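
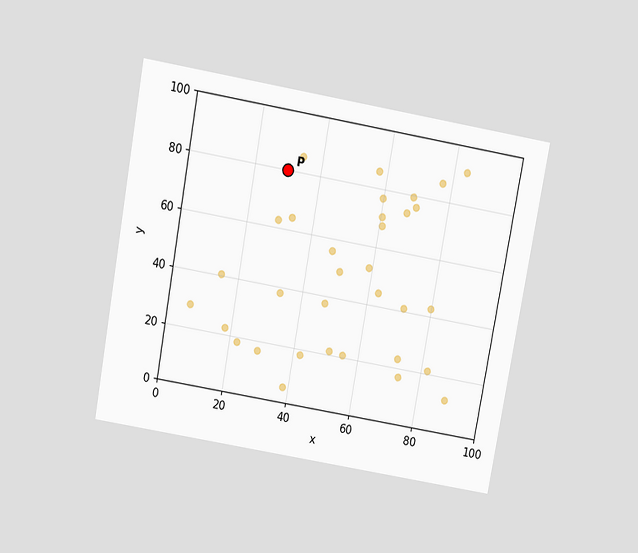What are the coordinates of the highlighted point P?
(30, 80)

The chart is tilted about 10° clockwise and viewed slightly from above. Following the gridlines from P to each axis, P sits at (30, 80).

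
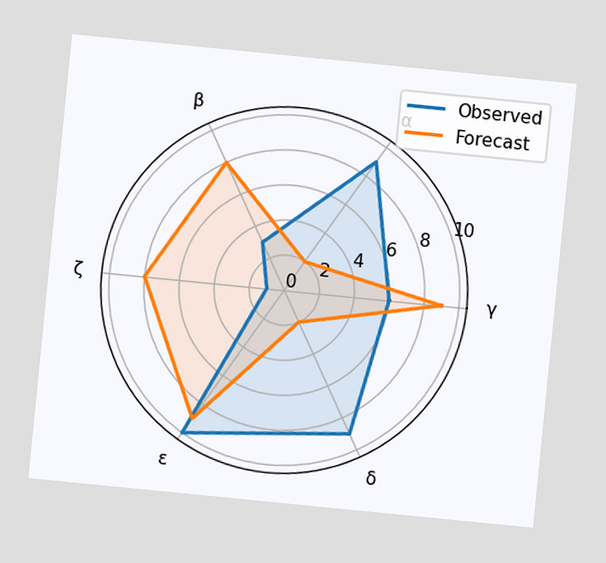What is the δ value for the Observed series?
9

The chart is tilted about 6° clockwise. On the δ axis, Observed reaches 9.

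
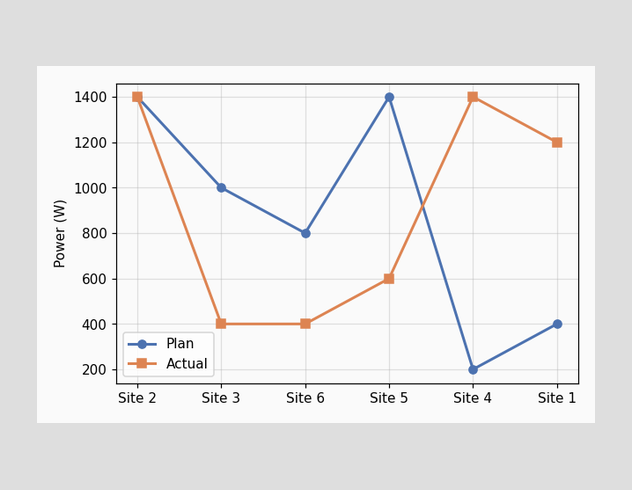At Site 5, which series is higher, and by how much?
Plan, by 800W

At Site 5, Plan sits above the other line by 800W.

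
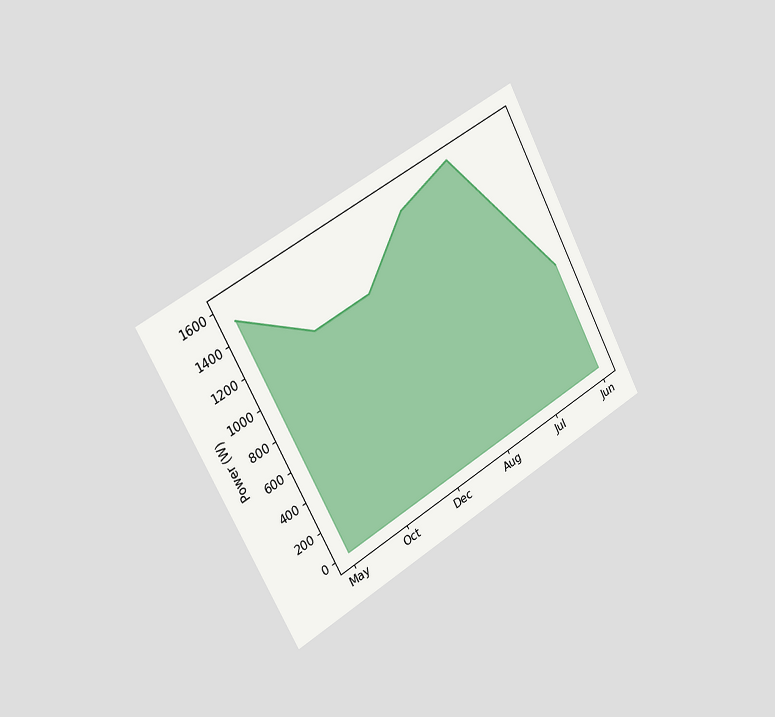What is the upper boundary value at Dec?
1200W

The chart is tilted about 28° counter-clockwise and viewed slightly from the left. At Dec the upper boundary is at 1200W.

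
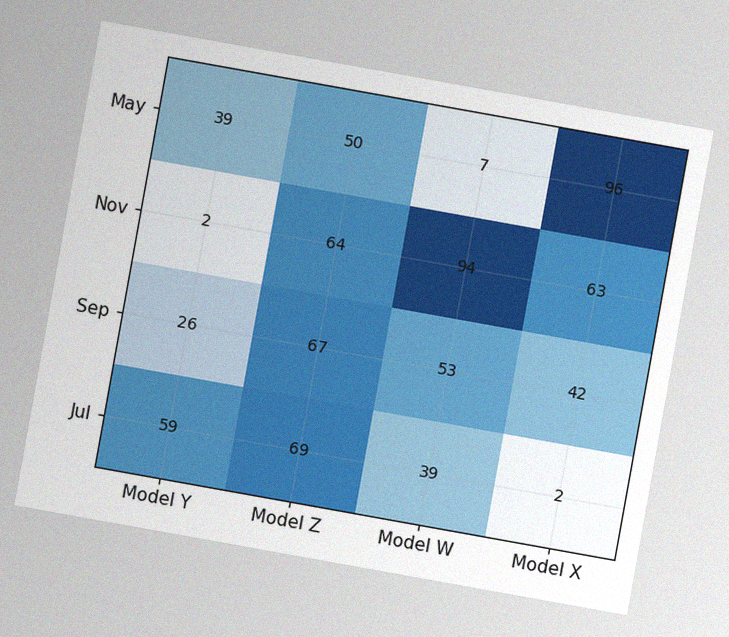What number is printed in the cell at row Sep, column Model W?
53

The chart is tilted about 10° clockwise, with some photo noise. The (Sep, Model W) cell reads 53.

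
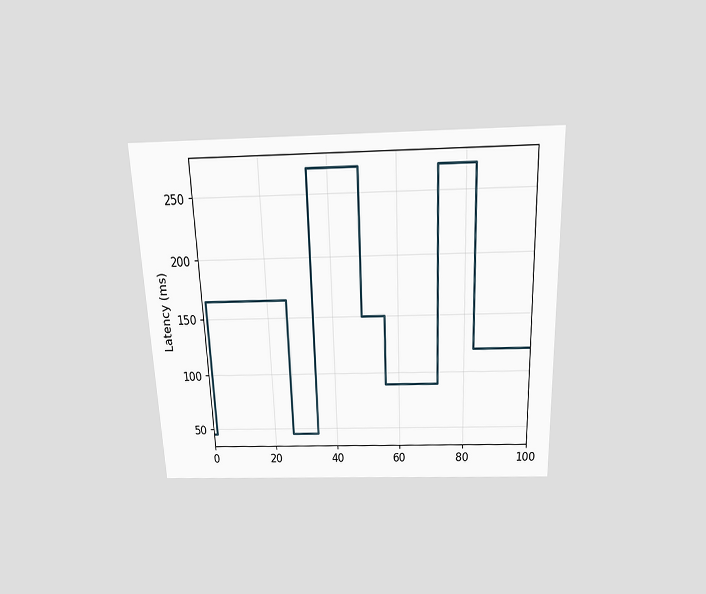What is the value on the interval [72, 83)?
The chart is tilted about 2° counter-clockwise and viewed slightly from above. On [72, 83) the step sits at 270ms.

270ms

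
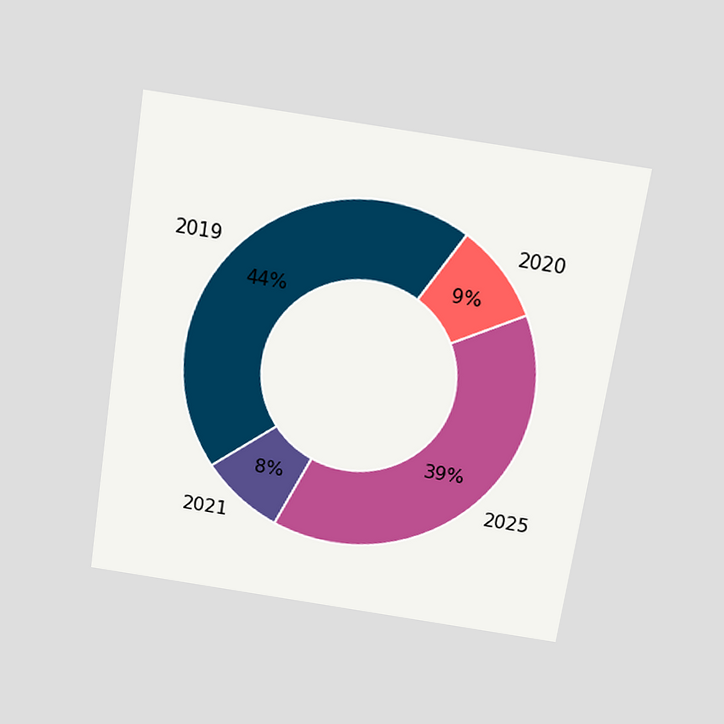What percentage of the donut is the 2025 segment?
The chart is tilted about 9° clockwise and viewed slightly from above. The 2025 segment takes up 39% of the ring.

39%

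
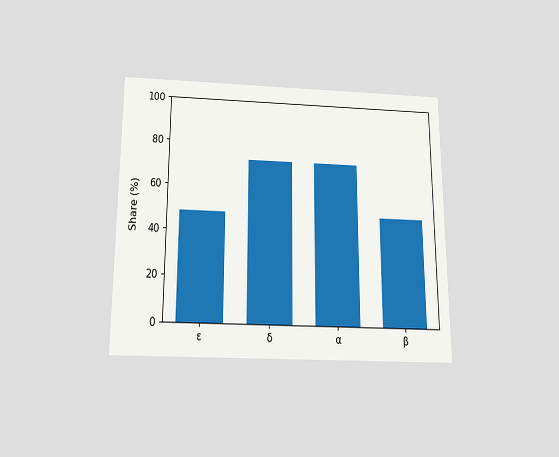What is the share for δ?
The chart is viewed slightly from below. Reading along the chart's y-axis, the δ bar reaches 72%.

72%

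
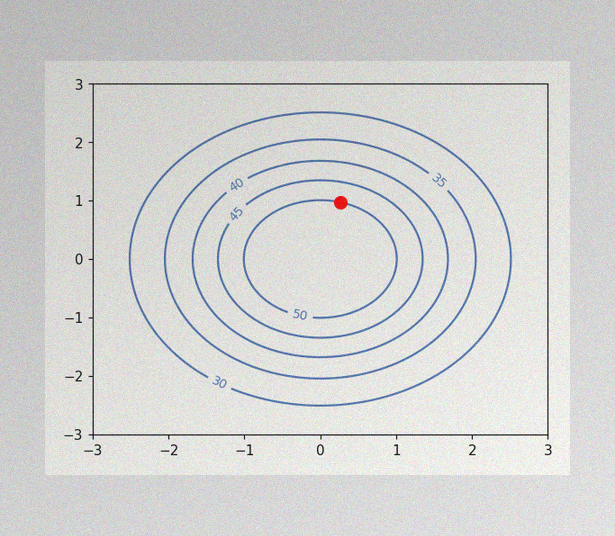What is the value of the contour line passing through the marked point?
50

The image has some photo noise and uneven lighting. The marked point sits on the contour labelled 50.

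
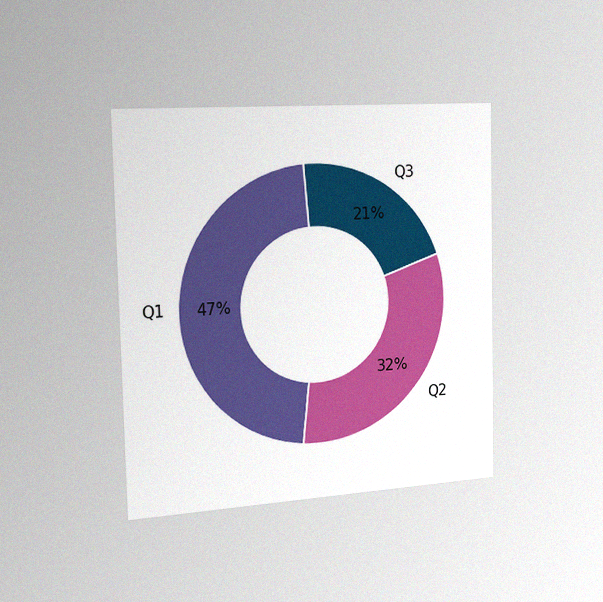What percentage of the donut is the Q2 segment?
The chart is viewed slightly from the left, with some photo noise. The Q2 segment takes up 32% of the ring.

32%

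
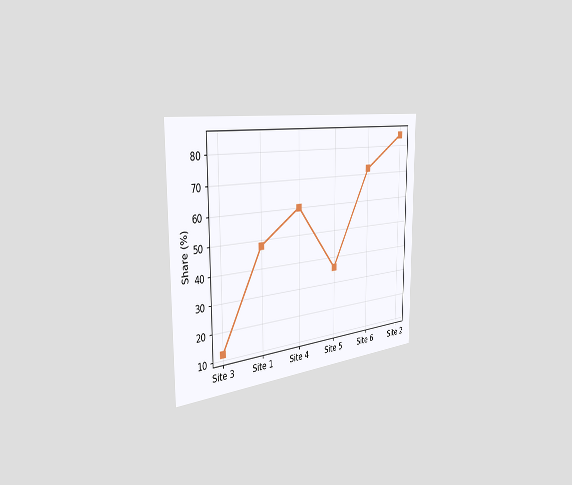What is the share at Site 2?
The chart is viewed slightly from the left. At Site 2, the line is at 84%.

84%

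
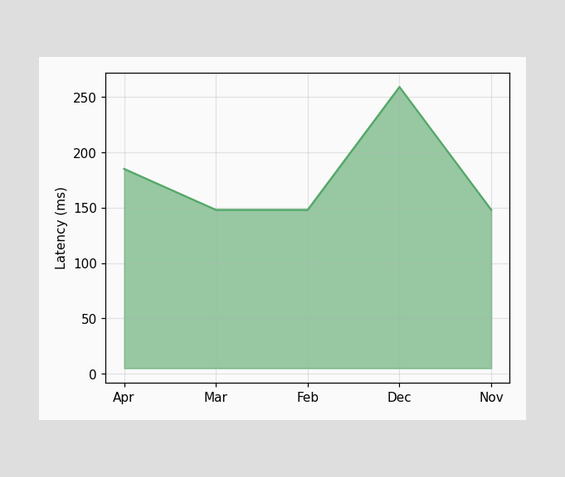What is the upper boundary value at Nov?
148ms

At Nov the upper boundary is at 148ms.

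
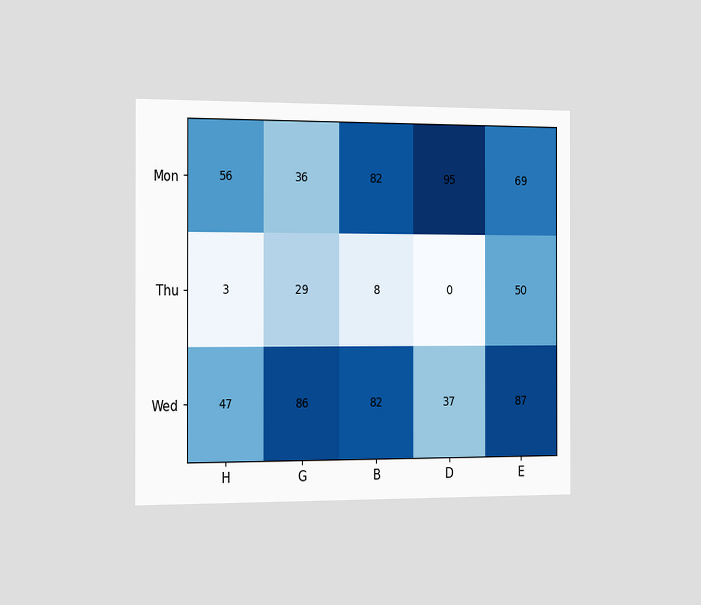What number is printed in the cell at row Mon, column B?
82

The chart is viewed slightly from the left. The (Mon, B) cell reads 82.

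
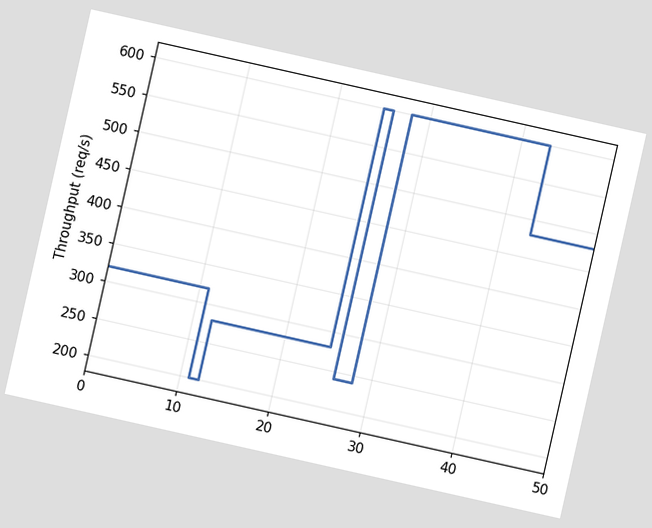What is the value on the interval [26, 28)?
240req/s

The chart is tilted about 13° clockwise. On [26, 28) the step sits at 240req/s.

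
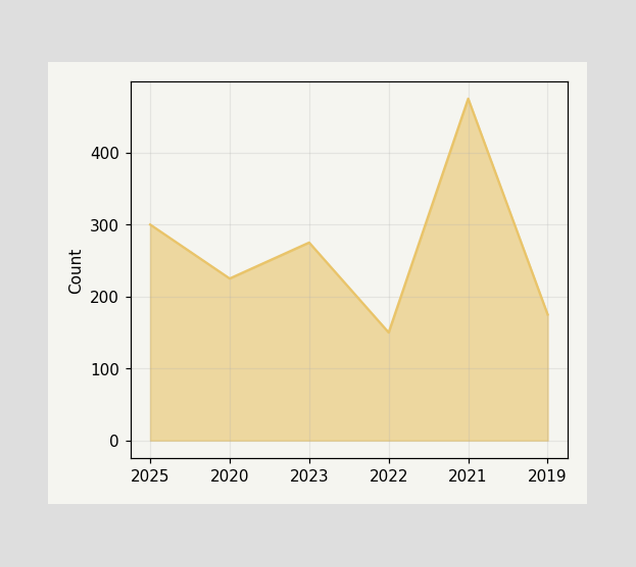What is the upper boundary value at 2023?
At 2023 the upper boundary is at 275.

275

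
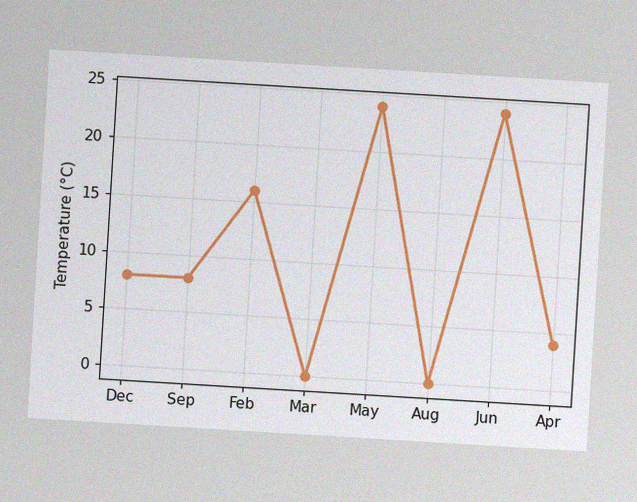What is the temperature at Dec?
8°C

The chart is tilted about 3° clockwise, with some photo noise. At Dec, the line is at 8°C.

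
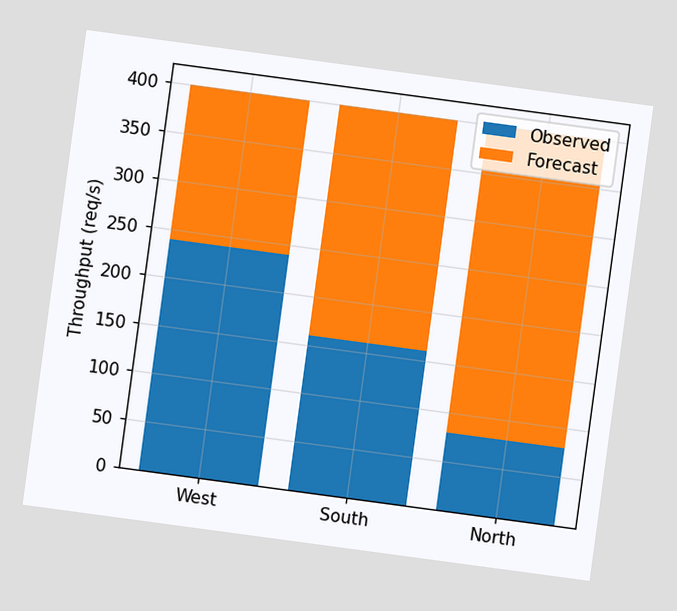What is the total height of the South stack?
The chart is tilted about 8° clockwise. The South stack's top reaches 400req/s on the y-axis.

400req/s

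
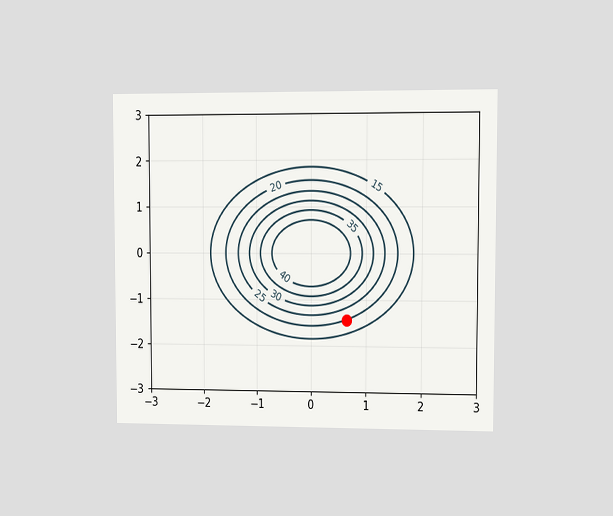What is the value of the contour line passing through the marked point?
The chart is viewed at a slight angle. The marked point sits on the contour labelled 20.

20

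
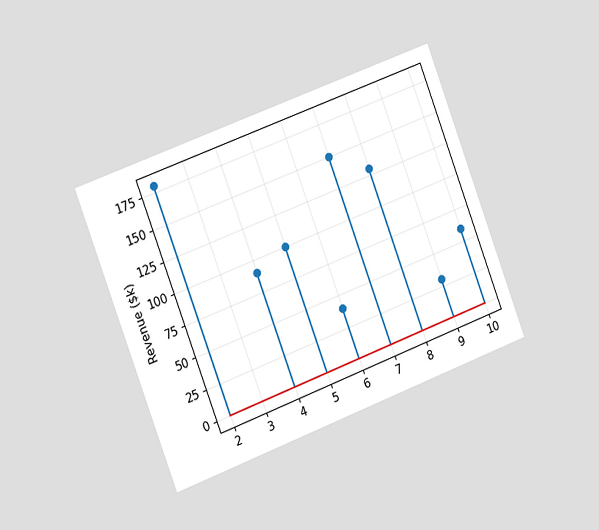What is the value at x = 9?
$30k

The chart is tilted about 21° counter-clockwise and viewed slightly from the left. The stem at x=9 reaches $30k.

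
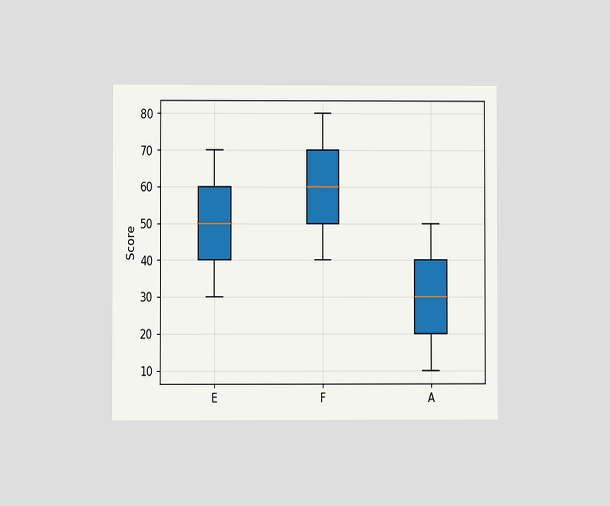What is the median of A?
The chart is viewed at a slight angle. The median line in the A box sits at 30.

30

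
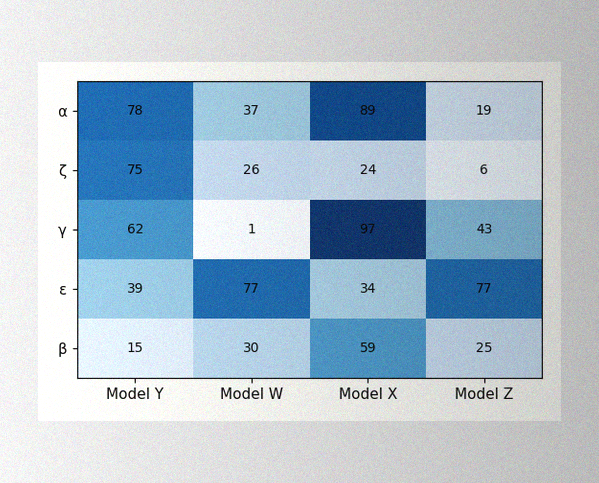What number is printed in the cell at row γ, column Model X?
The image has some photo noise and uneven lighting. The (γ, Model X) cell reads 97.

97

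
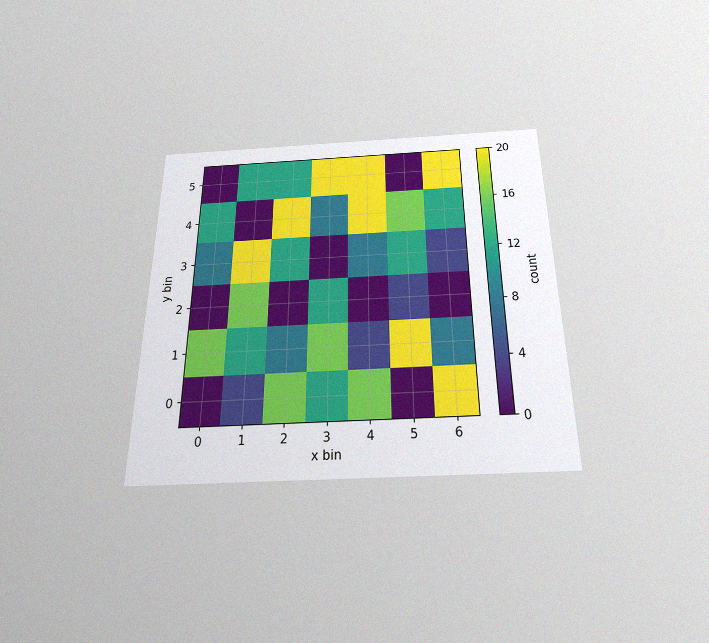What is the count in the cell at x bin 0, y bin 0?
The chart is viewed slightly from below, with some photo noise. Matching the cell (0, 0) against the colorbar gives 0.

0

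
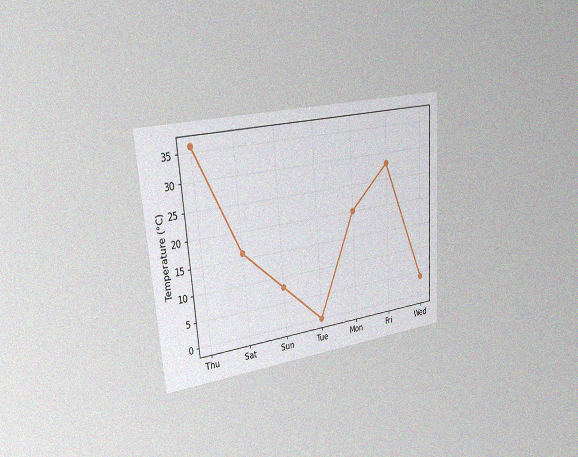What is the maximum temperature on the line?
36°C

The chart is tilted about 4° counter-clockwise and viewed slightly from the left, with some photo noise. The highest point is at Thu, and reading across to the y-axis gives 36°C.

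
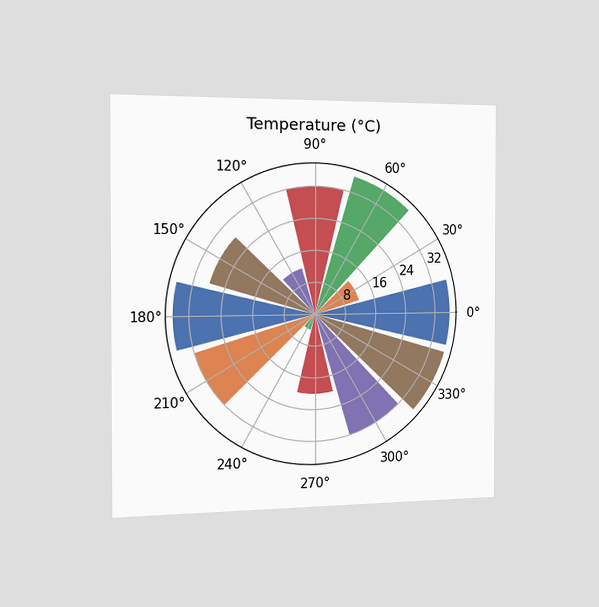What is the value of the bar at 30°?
The chart is viewed slightly from the left. The bar at 30° reaches 12°C on the radial axis.

12°C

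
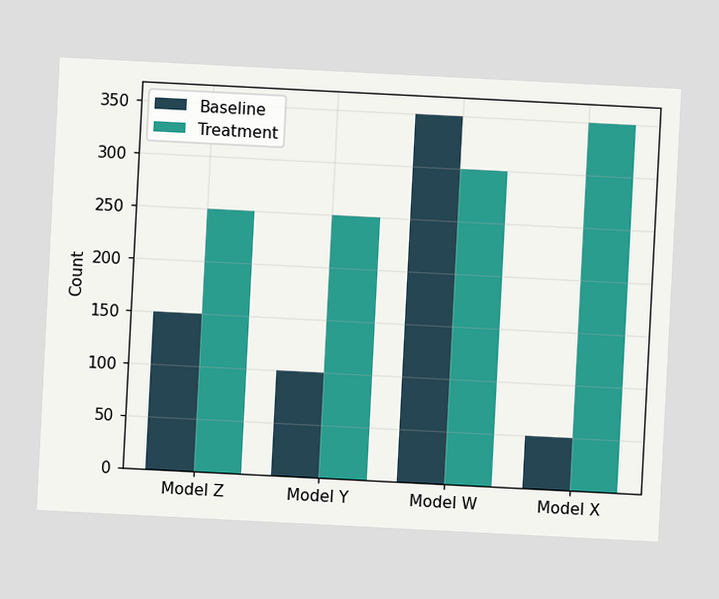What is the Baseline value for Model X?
The chart is tilted about 3° clockwise. The Baseline bar at Model X reaches 50 on the y-axis.

50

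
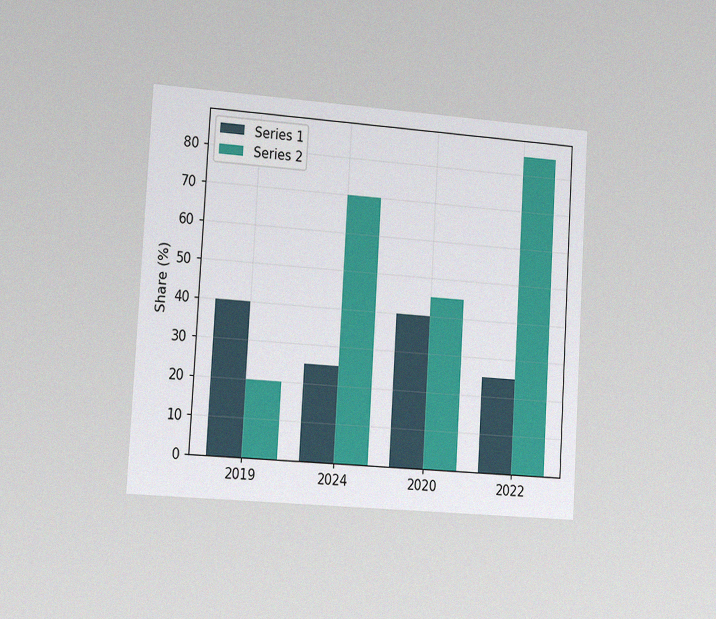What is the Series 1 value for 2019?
40%

The chart is tilted about 3° clockwise and viewed slightly from the left, with some photo noise. The Series 1 bar at 2019 reaches 40% on the y-axis.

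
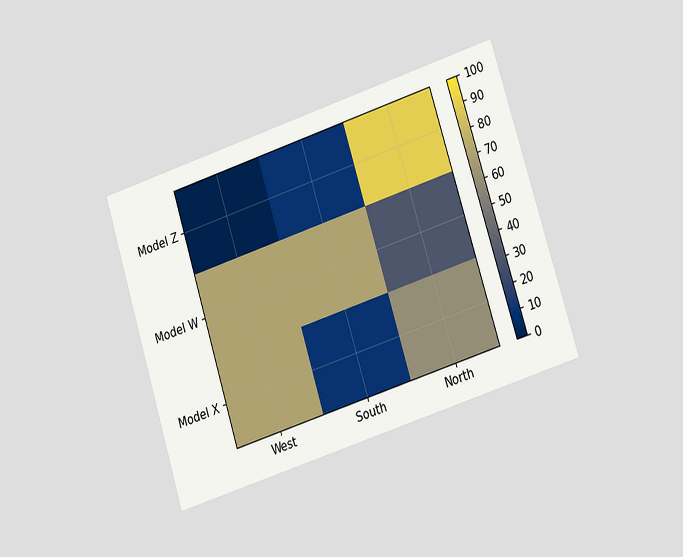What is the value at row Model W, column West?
70

The chart is tilted about 18° counter-clockwise and viewed at a slight angle. Matching cell (Model W, West) against the colorbar gives 70.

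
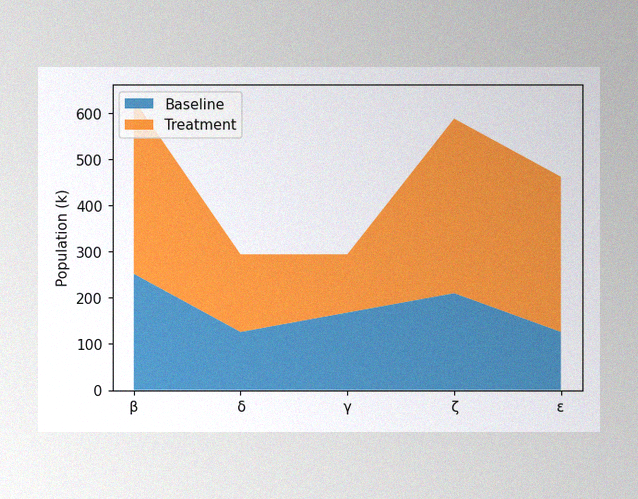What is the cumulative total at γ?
294k

The image has some photo noise and uneven lighting. The stacked total at γ reaches 294k.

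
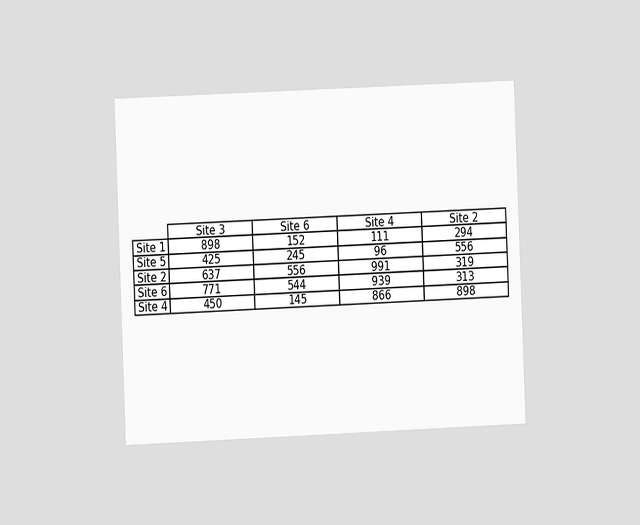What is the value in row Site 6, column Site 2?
The chart is tilted about 2° counter-clockwise and viewed at a slight angle. The (Site 6, Site 2) cell reads 313.

313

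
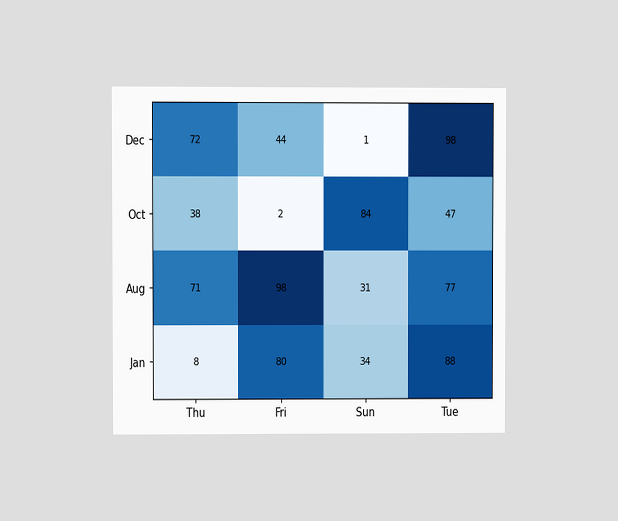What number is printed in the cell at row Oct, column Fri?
The chart is viewed at a slight angle. The (Oct, Fri) cell reads 2.

2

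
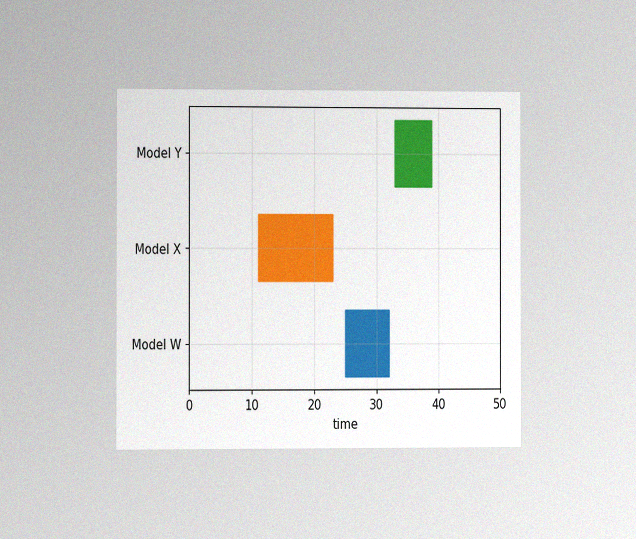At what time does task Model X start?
11

The chart is viewed slightly from the left, with some photo noise. The Model X bar begins at t=11.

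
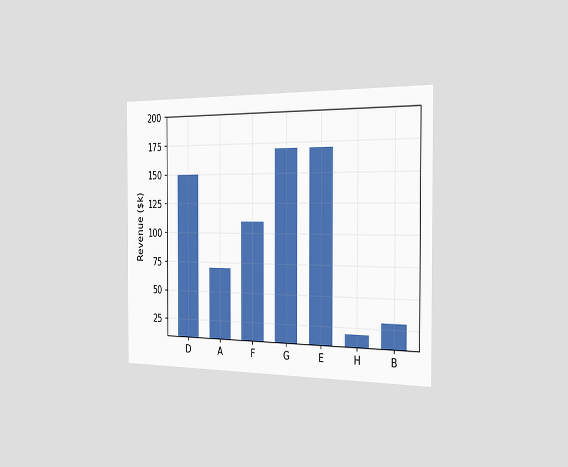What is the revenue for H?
The chart is viewed slightly from the right. Reading along the chart's y-axis, the H bar reaches $20k.

$20k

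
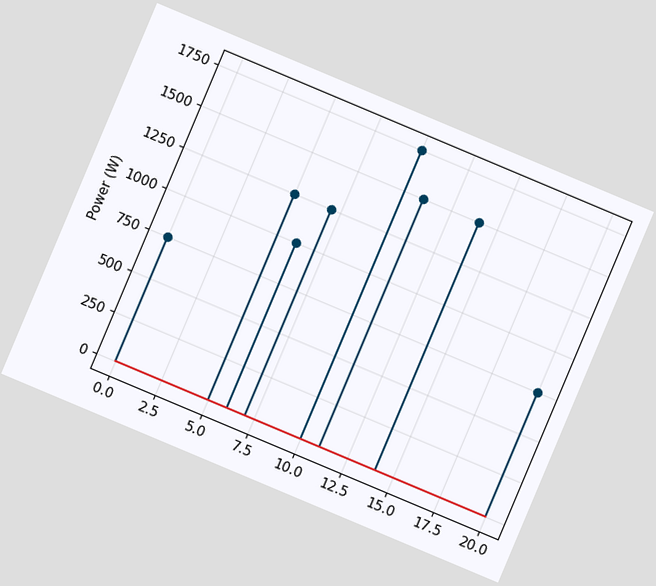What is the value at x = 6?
The chart is tilted about 23° clockwise. The stem at x=6 reaches 1000W.

1000W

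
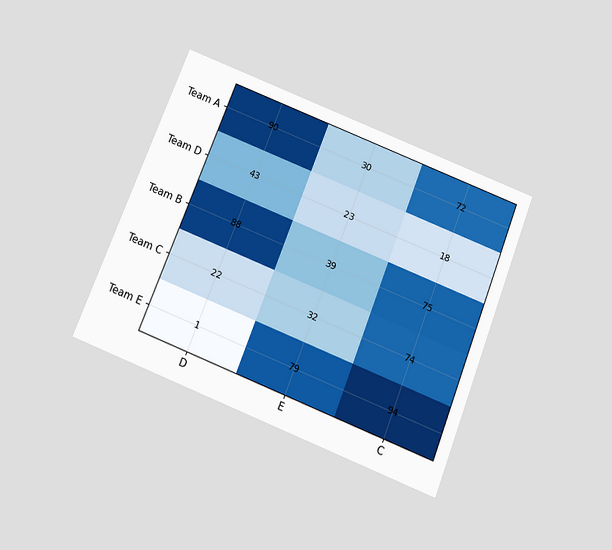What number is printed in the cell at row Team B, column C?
75

The chart is tilted about 21° clockwise and viewed slightly from below. The (Team B, C) cell reads 75.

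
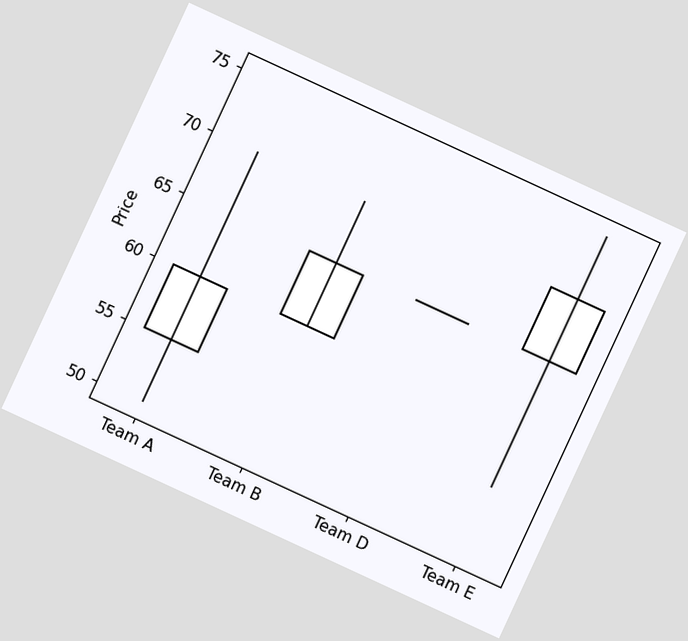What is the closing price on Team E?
70

The chart is tilted about 25° clockwise. The Team E candle closes at 70.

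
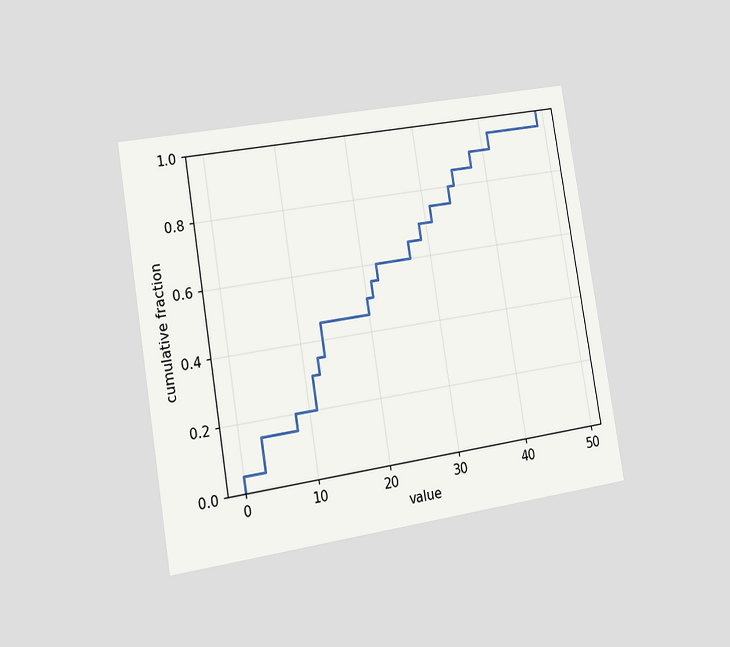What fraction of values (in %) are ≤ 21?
55%

The chart is tilted about 9° counter-clockwise and viewed at a slight angle. At x=21 the ECDF step is at 55%.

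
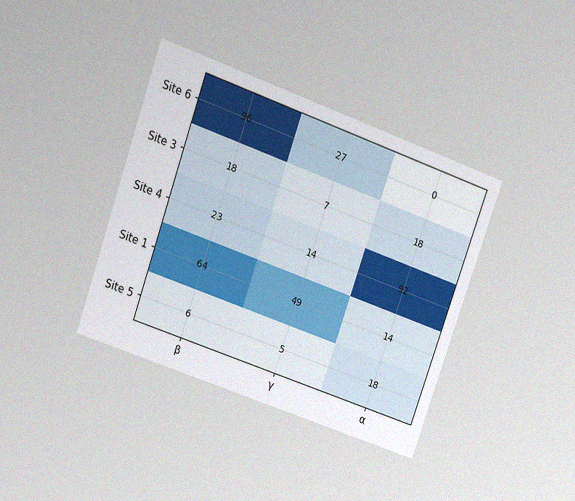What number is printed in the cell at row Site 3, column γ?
7

The chart is tilted about 19° clockwise and viewed at a slight angle, with some photo noise. The (Site 3, γ) cell reads 7.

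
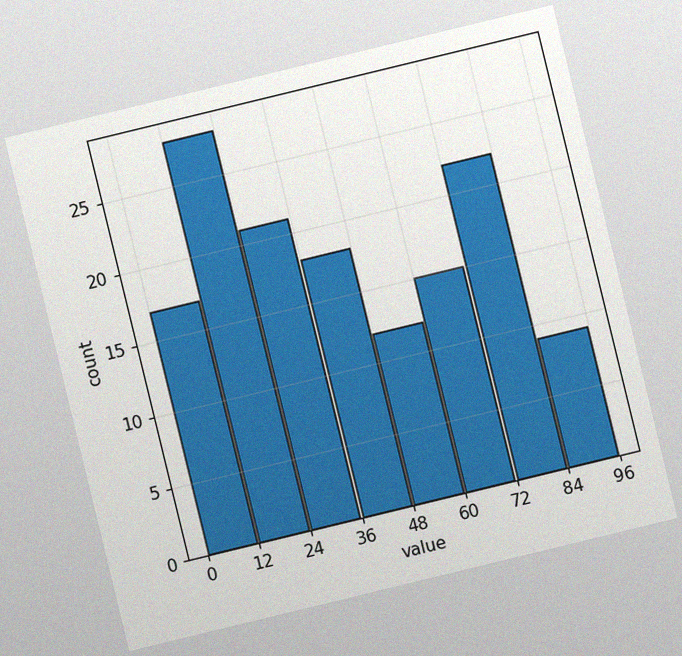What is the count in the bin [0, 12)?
The chart is tilted about 14° counter-clockwise, with some photo noise. The [0, 12) bin has height 17.

17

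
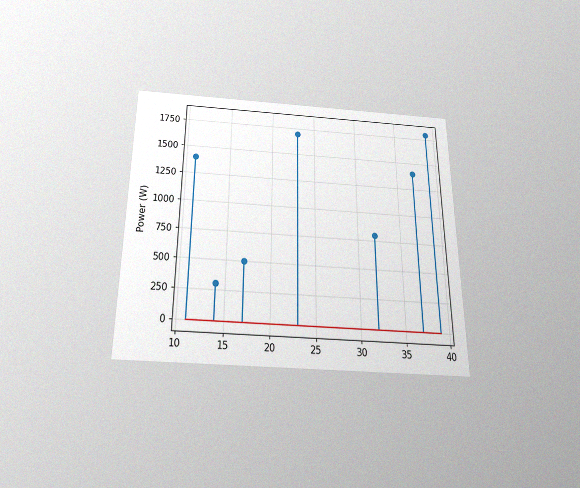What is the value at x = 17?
500W

The chart is viewed slightly from below, with some photo noise. The stem at x=17 reaches 500W.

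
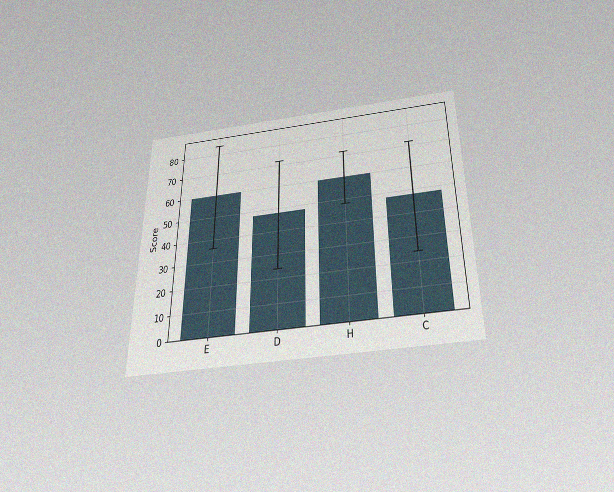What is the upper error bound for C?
The chart is viewed slightly from below, with some photo noise. The C bar's upper whisker reaches 72.

72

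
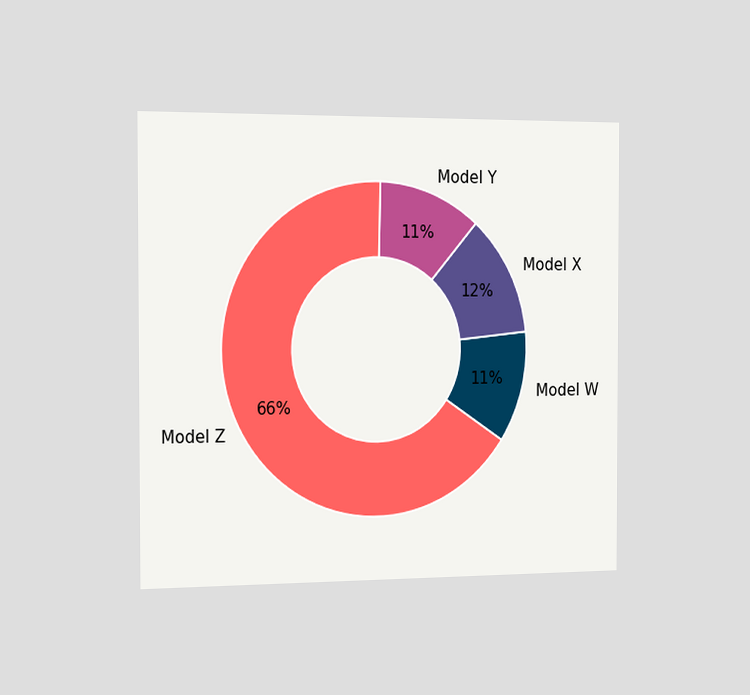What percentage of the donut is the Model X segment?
12%

The chart is viewed slightly from the left. The Model X segment takes up 12% of the ring.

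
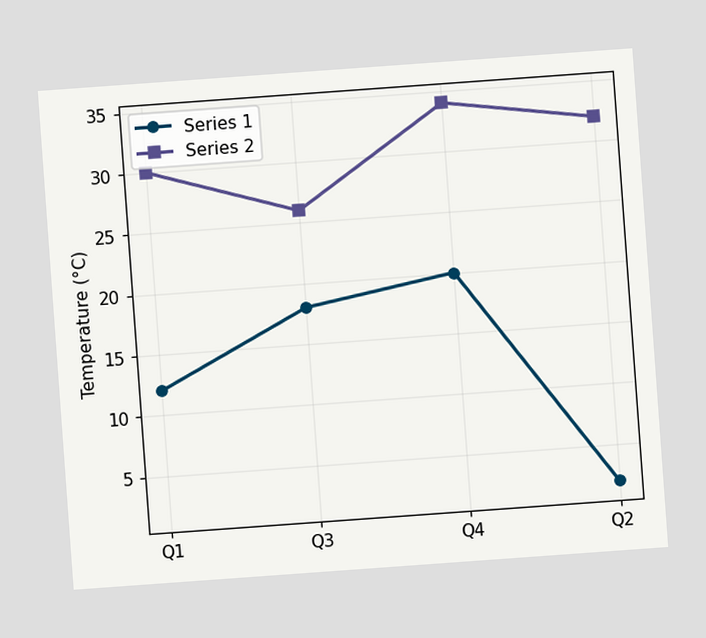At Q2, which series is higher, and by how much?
The chart is tilted about 4° counter-clockwise. At Q2, Series 2 sits above the other line by 30°C.

Series 2, by 30°C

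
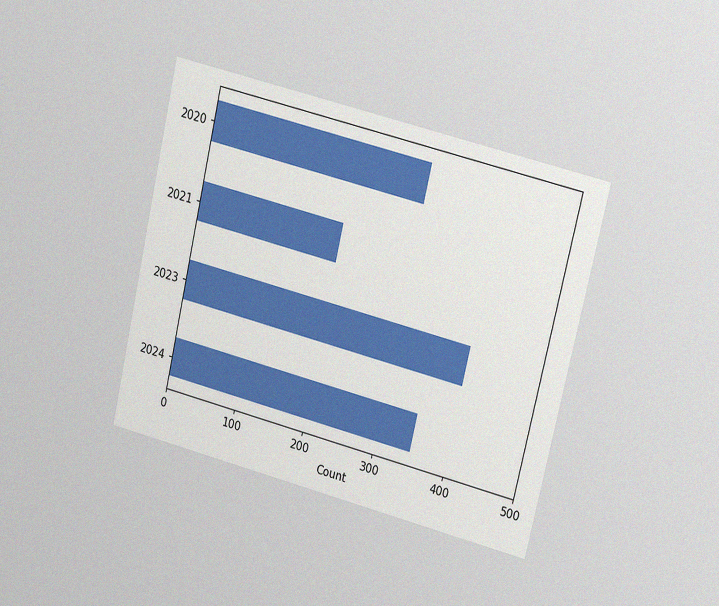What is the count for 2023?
400

The chart is tilted about 13° clockwise and viewed at a slight angle, with some photo noise. Reading along the chart's x-axis, the 2023 bar reaches 400.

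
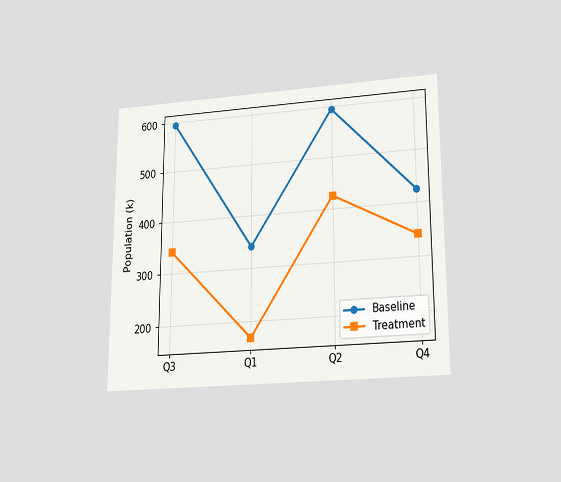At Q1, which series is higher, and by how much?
The chart is viewed slightly from below. At Q1, Baseline sits above the other line by 170k.

Baseline, by 170k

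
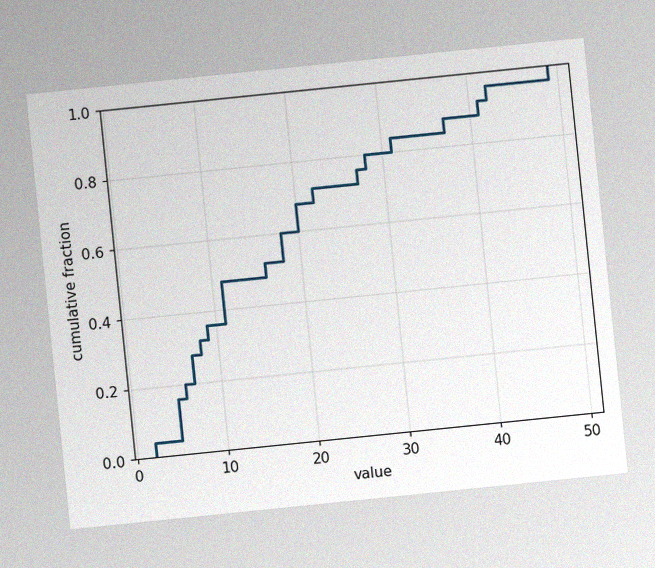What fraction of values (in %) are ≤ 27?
76%

The chart is tilted about 6° counter-clockwise, with some photo noise. At x=27 the ECDF step is at 76%.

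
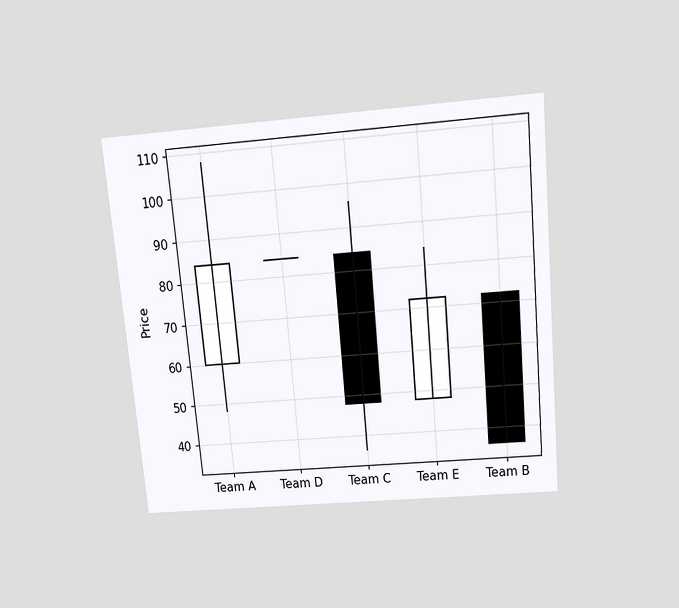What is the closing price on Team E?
72

The chart is tilted about 5° counter-clockwise and viewed slightly from above. The Team E candle closes at 72.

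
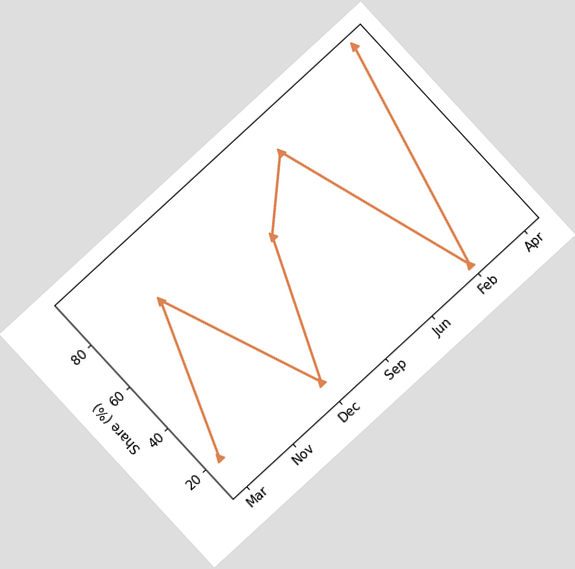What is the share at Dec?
The chart is tilted about 43° counter-clockwise. At Dec, the line is at 15%.

15%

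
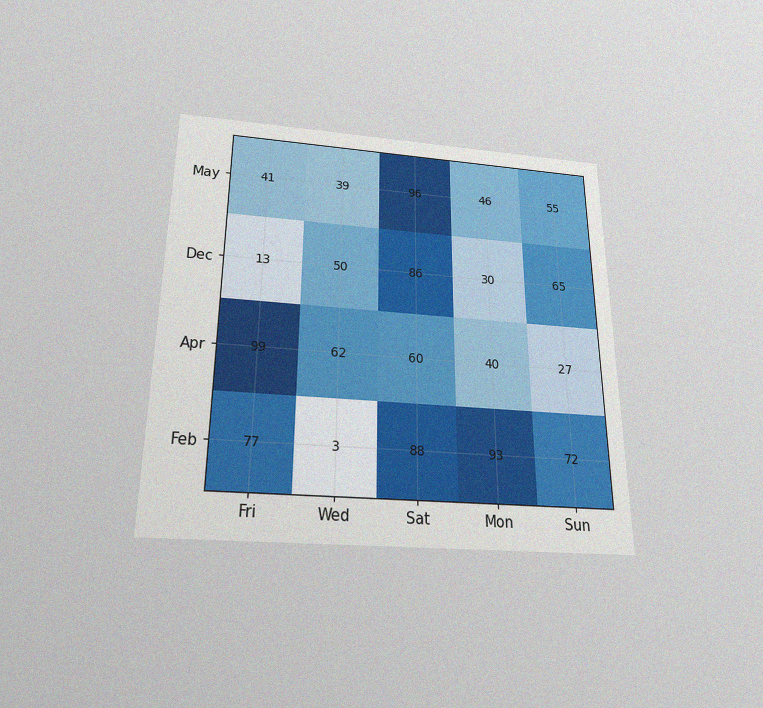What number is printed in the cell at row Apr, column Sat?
The chart is viewed slightly from below, with some photo noise. The (Apr, Sat) cell reads 60.

60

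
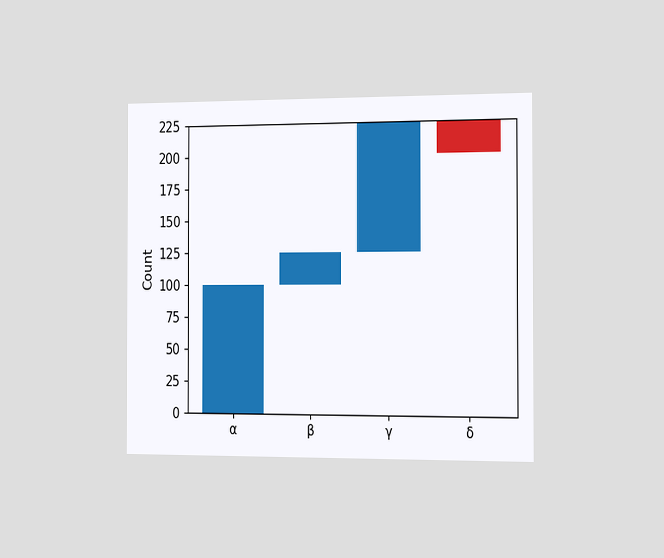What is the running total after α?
100

The chart is viewed slightly from the right. After α the running total reaches 100.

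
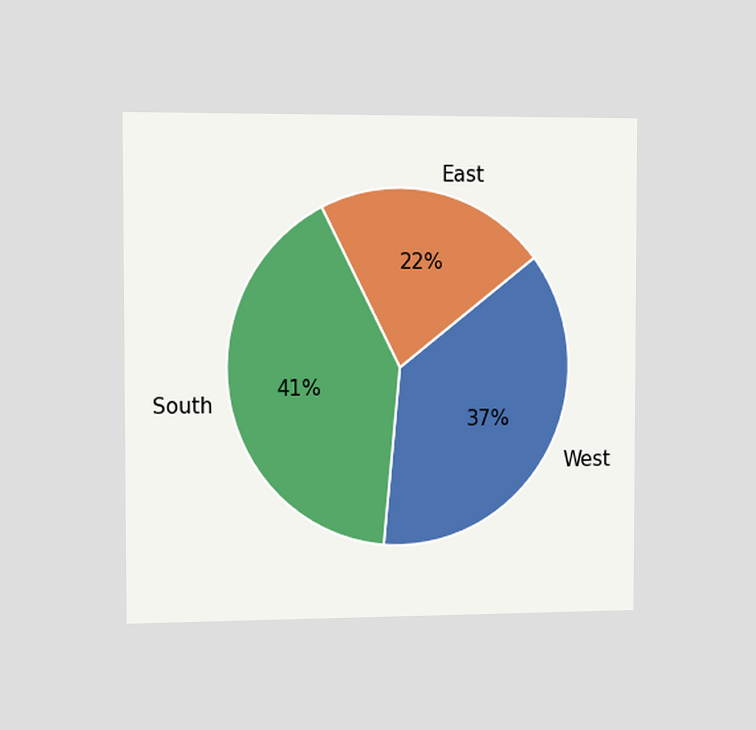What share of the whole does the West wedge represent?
37%

The chart is viewed slightly from the left. The West slice takes up 37% of the pie.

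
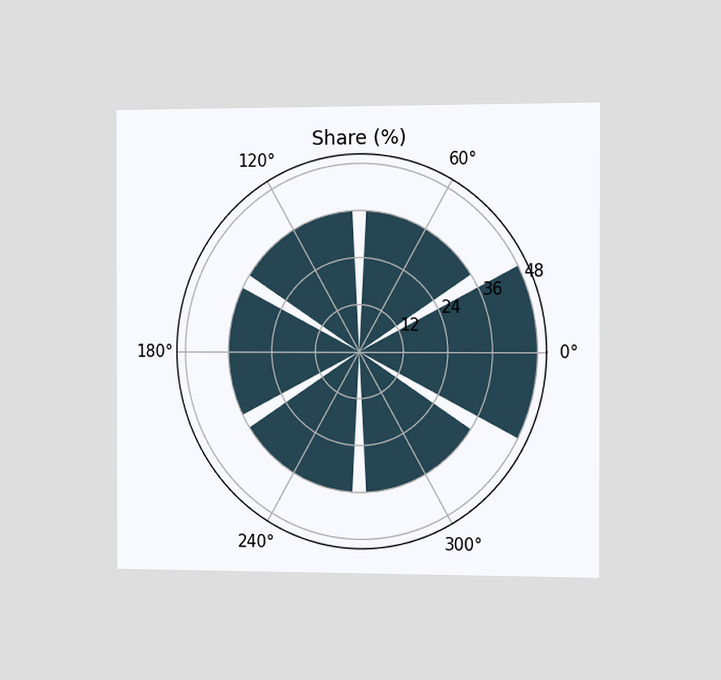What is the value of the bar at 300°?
The chart is viewed slightly from the right. The bar at 300° reaches 36% on the radial axis.

36%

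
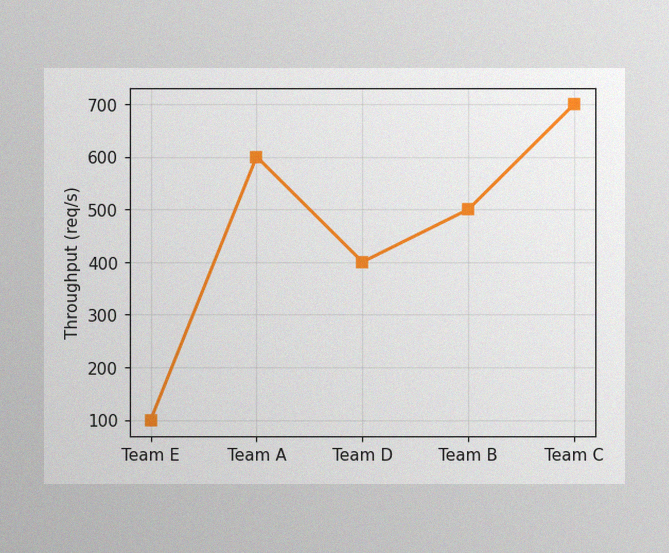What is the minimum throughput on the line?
The image has some photo noise and uneven lighting. The lowest point is at Team E, and reading across to the y-axis gives 100req/s.

100req/s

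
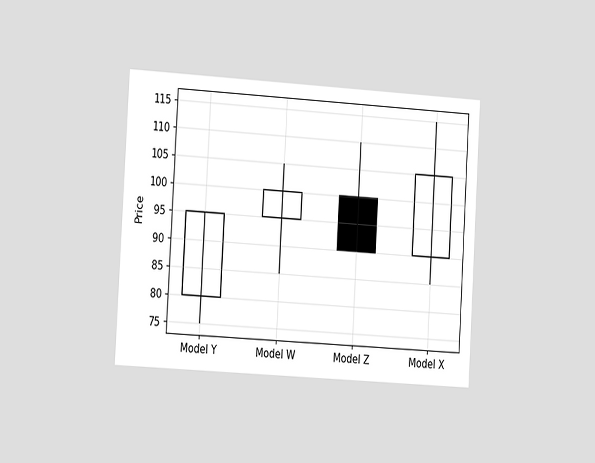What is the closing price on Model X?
105

The chart is tilted about 3° clockwise and viewed at a slight angle. The Model X candle closes at 105.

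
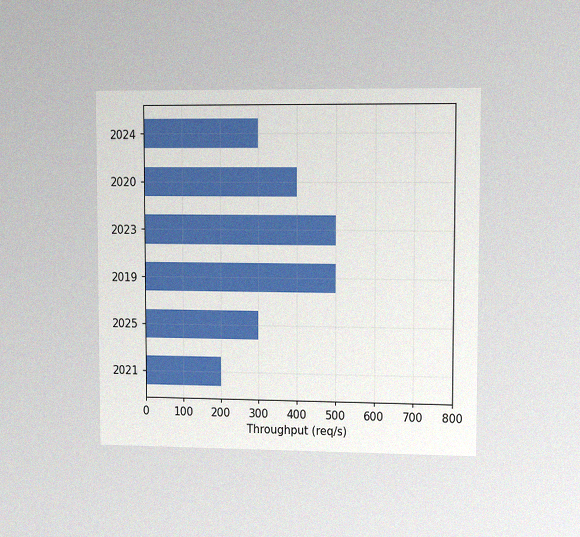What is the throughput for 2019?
The chart is viewed slightly from the right, with some photo noise. Reading along the chart's x-axis, the 2019 bar reaches 500req/s.

500req/s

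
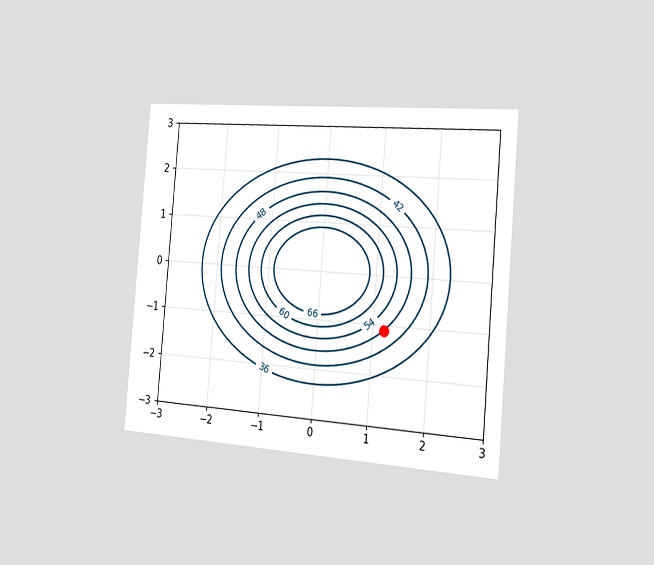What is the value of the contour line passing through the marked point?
The chart is tilted about 5° clockwise and viewed slightly from the right. The marked point sits on the contour labelled 48.

48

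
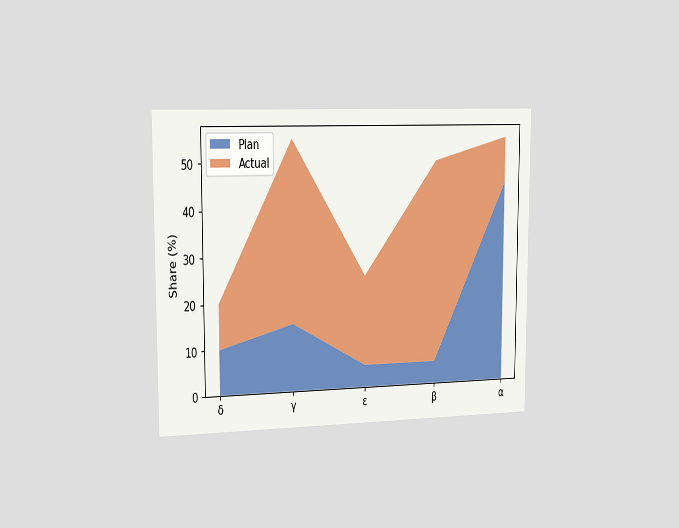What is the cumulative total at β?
The chart is viewed slightly from the left. The stacked total at β reaches 50%.

50%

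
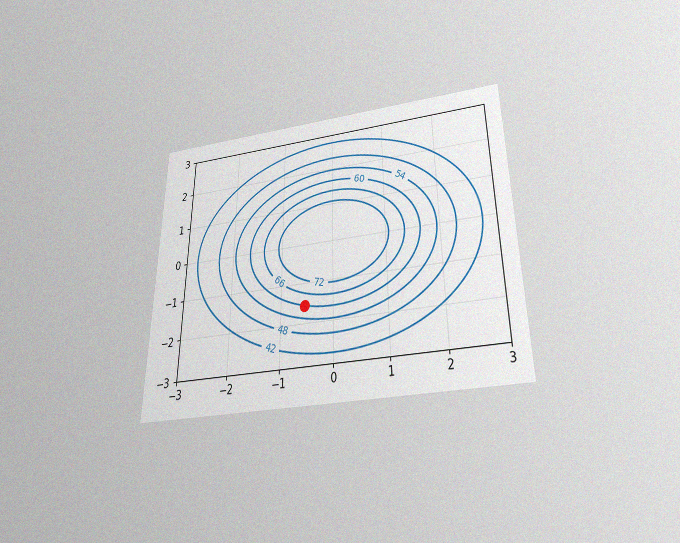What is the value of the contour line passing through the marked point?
60

The chart is viewed slightly from below, with some photo noise. The marked point sits on the contour labelled 60.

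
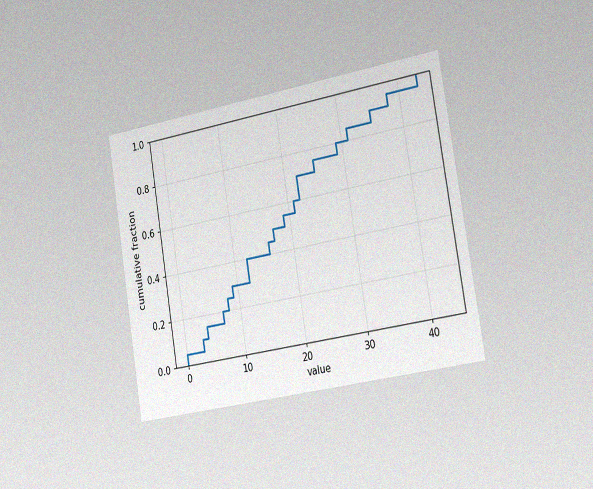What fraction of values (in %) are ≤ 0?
The chart is tilted about 9° counter-clockwise and viewed slightly from the right, with some photo noise. At x=0 the ECDF step is at 5%.

5%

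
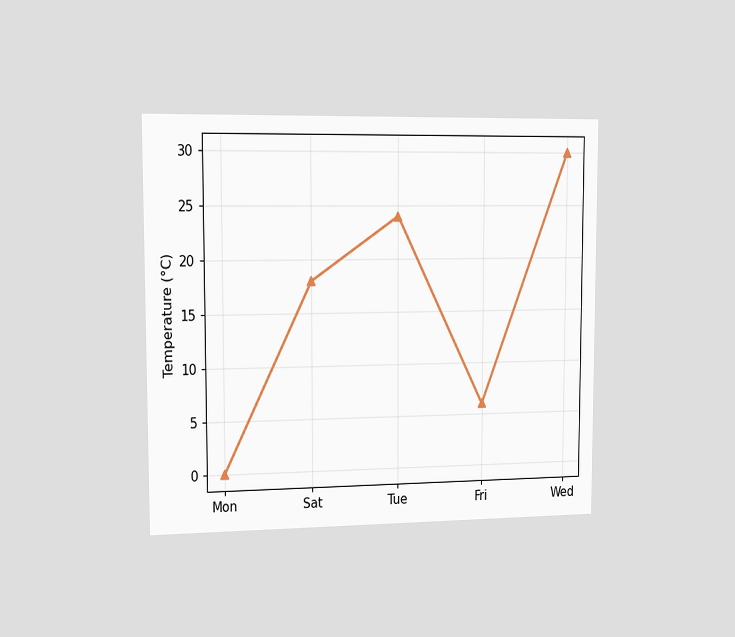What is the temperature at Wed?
The chart is viewed slightly from the left. At Wed, the line is at 30°C.

30°C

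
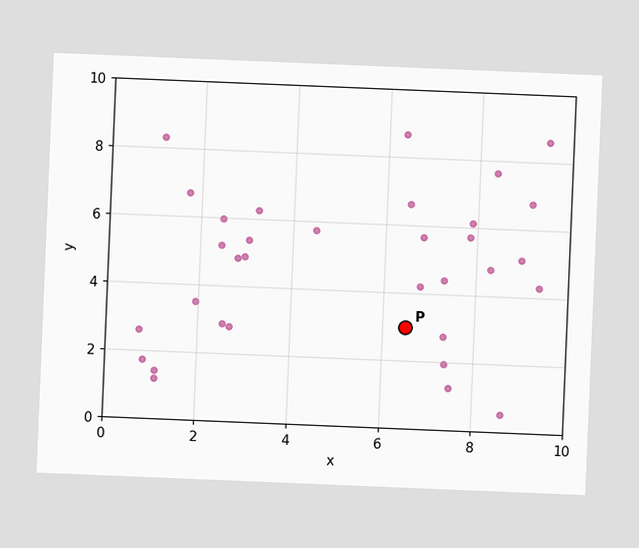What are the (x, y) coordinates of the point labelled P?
The chart is tilted about 2° clockwise. Following the gridlines from P to each axis, P sits at (6.5, 3).

(6.5, 3)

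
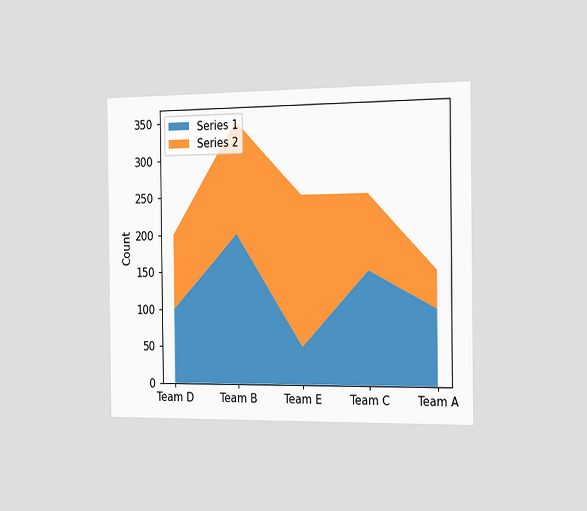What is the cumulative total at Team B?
The chart is viewed slightly from the right. The stacked total at Team B reaches 350.

350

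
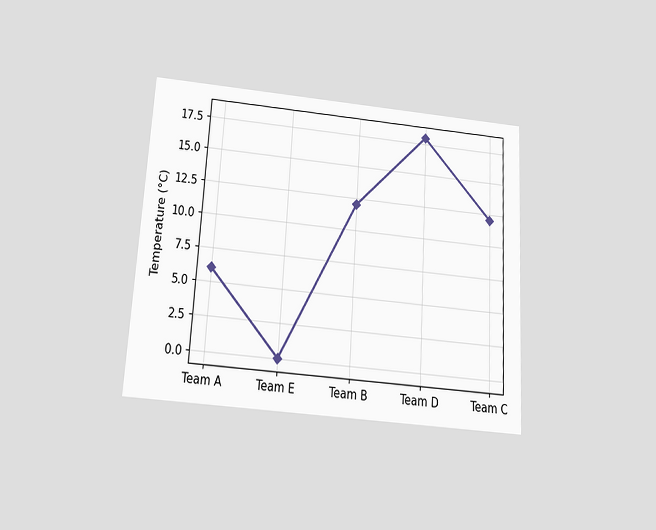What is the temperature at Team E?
The chart is tilted about 3° clockwise and viewed slightly from below. At Team E, the line is at 0°C.

0°C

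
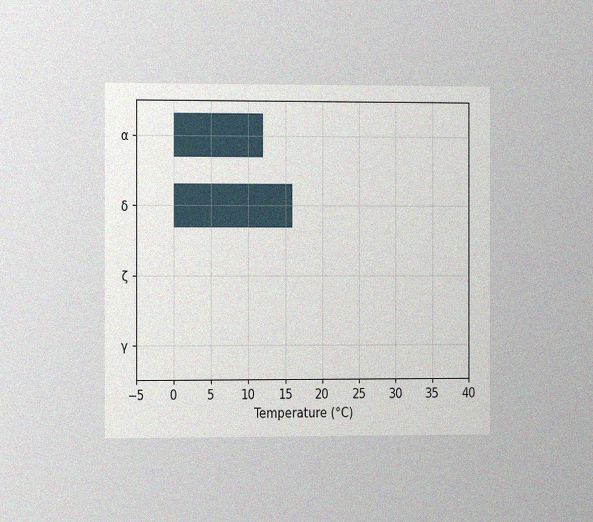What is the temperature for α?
12°C

The chart is viewed slightly from the left, with some photo noise. Reading along the chart's x-axis, the α bar reaches 12°C.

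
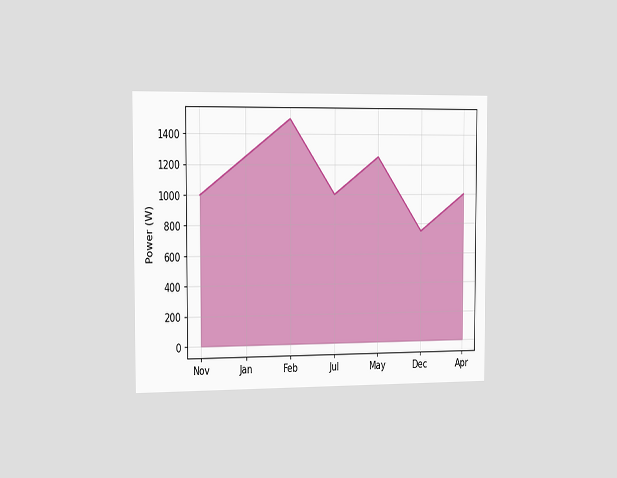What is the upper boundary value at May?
1250W

The chart is viewed slightly from the left. At May the upper boundary is at 1250W.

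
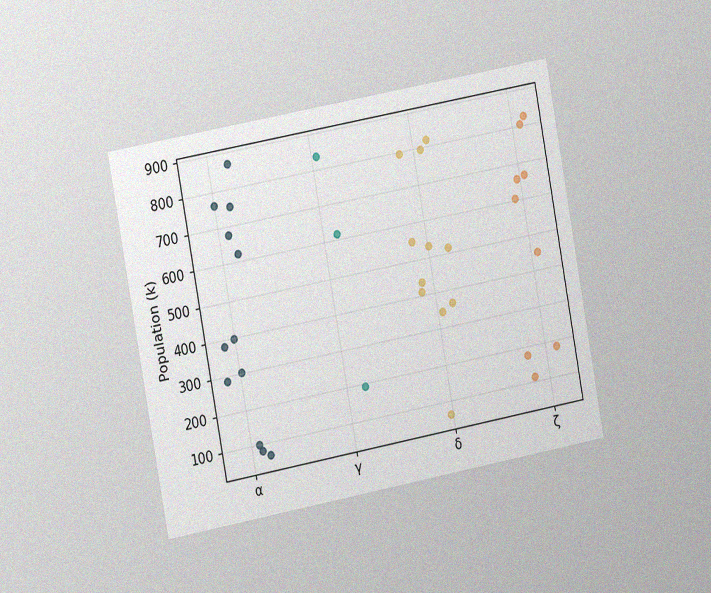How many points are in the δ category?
11

The chart is tilted about 11° counter-clockwise and viewed slightly from the left, with some photo noise. Counting the markers in the δ column gives 11.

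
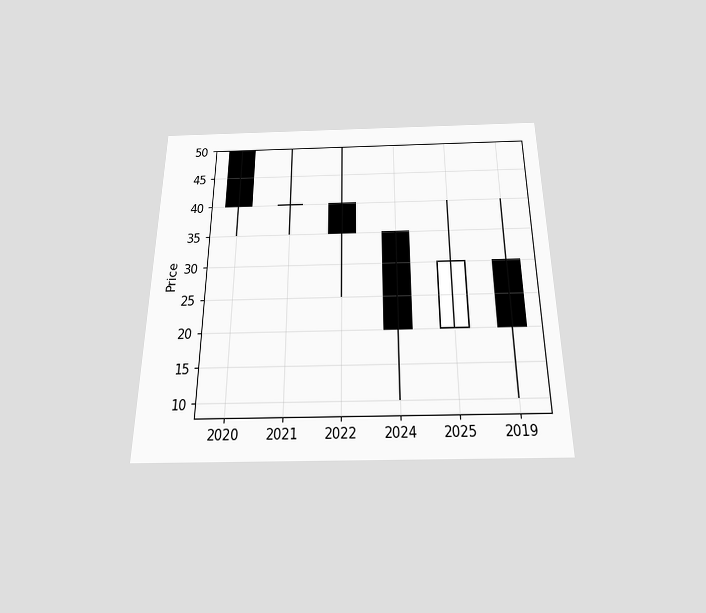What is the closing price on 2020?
40

The chart is viewed slightly from below. The 2020 candle closes at 40.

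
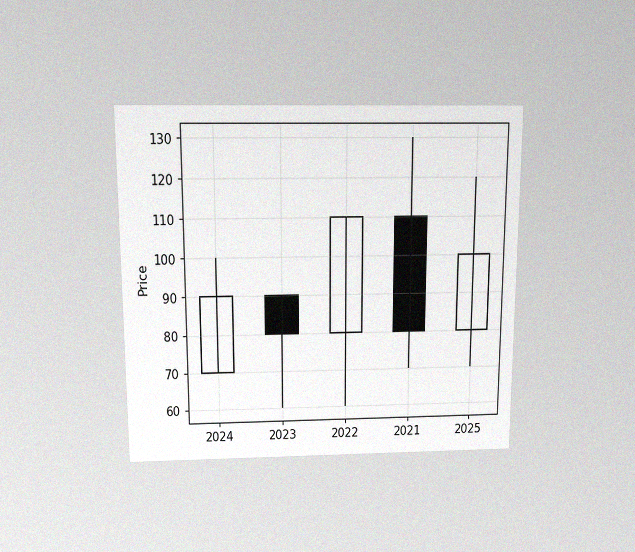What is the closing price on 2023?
The chart is viewed slightly from above, with some photo noise. The 2023 candle closes at 80.

80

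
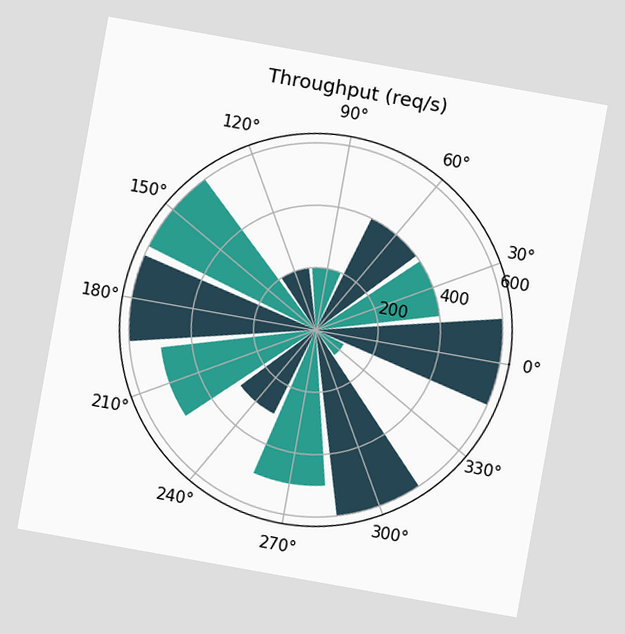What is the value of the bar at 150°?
The chart is tilted about 10° clockwise. The bar at 150° reaches 600req/s on the radial axis.

600req/s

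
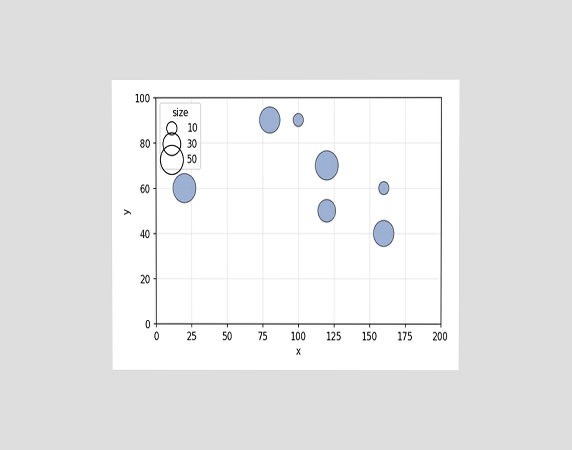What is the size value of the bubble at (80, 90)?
40

The chart is viewed at a slight angle. Matching the bubble at (80, 90) against the size legend gives 40.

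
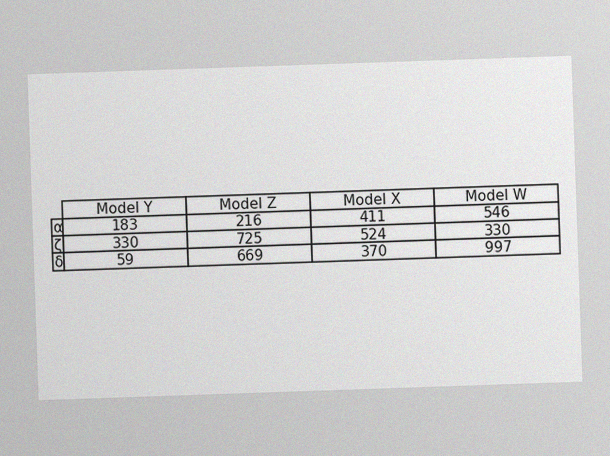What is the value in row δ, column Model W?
The image has some photo noise and uneven lighting. The (δ, Model W) cell reads 997.

997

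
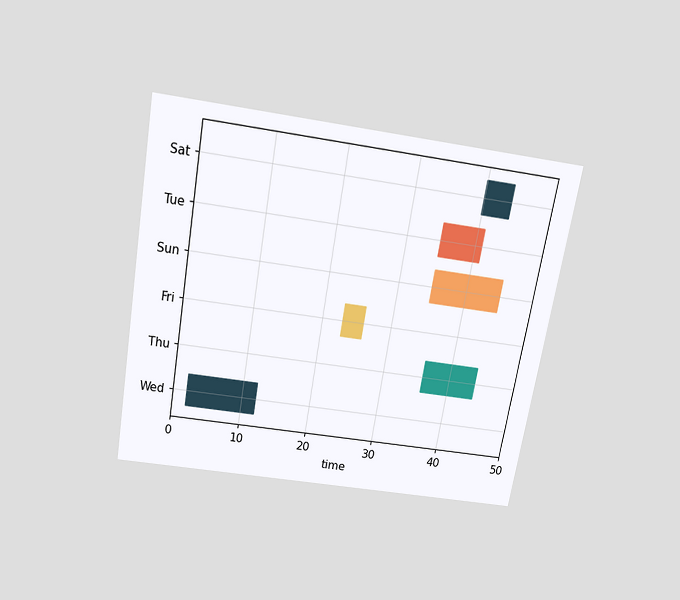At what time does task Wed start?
The chart is tilted about 10° clockwise and viewed slightly from above. The Wed bar begins at t=2.

2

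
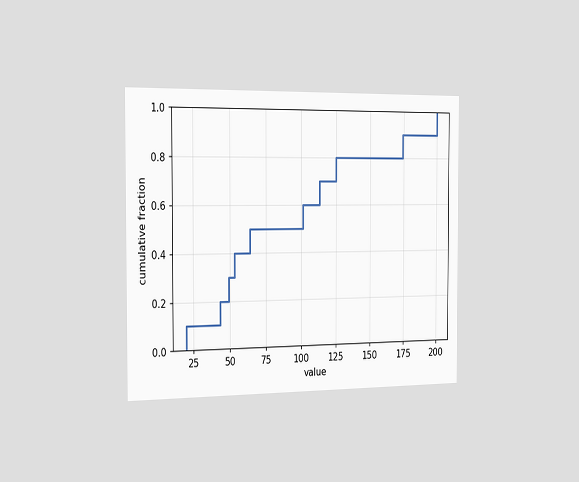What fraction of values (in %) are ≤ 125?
The chart is viewed slightly from the left. At x=125 the ECDF step is at 80%.

80%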